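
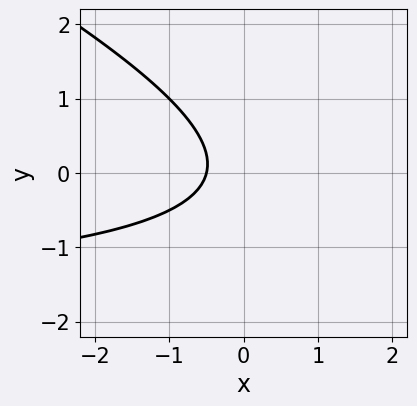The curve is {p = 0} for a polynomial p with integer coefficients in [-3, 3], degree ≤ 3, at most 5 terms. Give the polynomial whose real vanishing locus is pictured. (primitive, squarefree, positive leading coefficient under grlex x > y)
x*y + 2*y^2 + 2*x + 1

1. deg p = 2. The shape is more complex than any degree-1 curve.
2. Observable constraints: no y-intercept at any integer in the box.
3. Solving for integer coefficients yields p as stated.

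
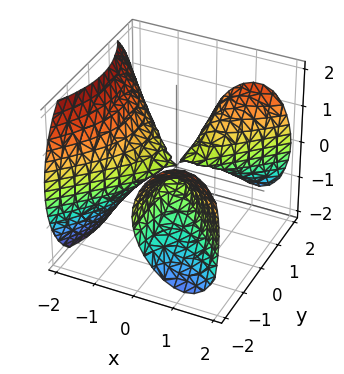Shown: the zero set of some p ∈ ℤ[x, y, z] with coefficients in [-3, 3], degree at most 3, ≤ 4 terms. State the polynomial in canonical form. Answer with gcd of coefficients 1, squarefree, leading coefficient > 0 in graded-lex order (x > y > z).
2*x^3 - 2*x*y^2 + 3*z^2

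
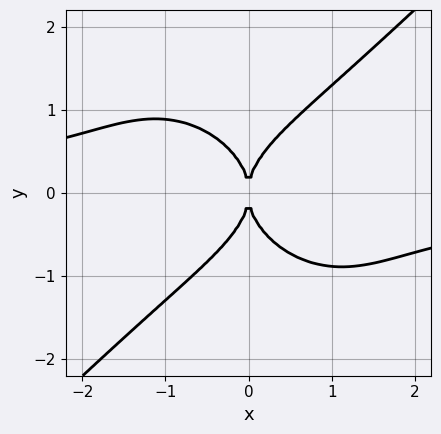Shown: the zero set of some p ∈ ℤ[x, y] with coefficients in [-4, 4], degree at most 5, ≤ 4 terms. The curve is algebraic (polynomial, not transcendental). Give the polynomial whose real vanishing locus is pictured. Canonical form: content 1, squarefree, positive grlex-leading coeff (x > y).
2*x^3*y - 2*y^4 + 3*x^2

1. Degree: the shape is more complex than any degree-3 curve, so deg p = 4.
2. Against the integer gridlines: one y-axis crossing is at y = 0; it crosses the x-axis at the gridline x = 0.
3. These observations pin down the coefficients.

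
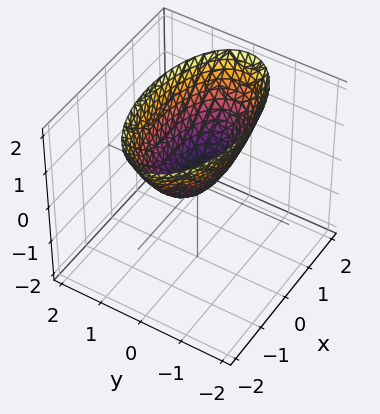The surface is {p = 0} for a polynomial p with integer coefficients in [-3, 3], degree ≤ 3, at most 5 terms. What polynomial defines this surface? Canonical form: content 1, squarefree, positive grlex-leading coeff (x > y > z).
1. The degree is 2 — a single bowl opening along one axis; a quadric.
2. Symmetries: the x ↦ −x reflection is a symmetry, so x appears only in even powers; mirror symmetry y ↦ −y ⇒ only even powers of y.
3. From the axis intercepts and sections: one x-axis crossing is at x = 0; one y-axis crossing is at y = 0; one z-axis crossing is at z = 0.
4. Solving for integer coefficients yields p as stated.

x^2 + 3*y^2 - 2*z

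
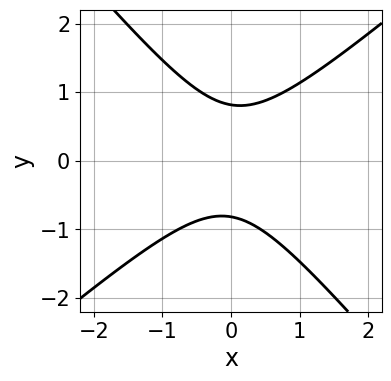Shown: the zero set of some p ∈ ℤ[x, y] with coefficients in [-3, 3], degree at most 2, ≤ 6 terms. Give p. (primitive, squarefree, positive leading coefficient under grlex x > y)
First, the degree is 2 — the shape is more complex than any degree-1 curve.
Next, from the visible intercepts: it misses every integer gridline on the x-axis.
Finally, fitting integer coefficients to these (and the overall shape) gives p.

3*x^2 - x*y - 3*y^2 + 2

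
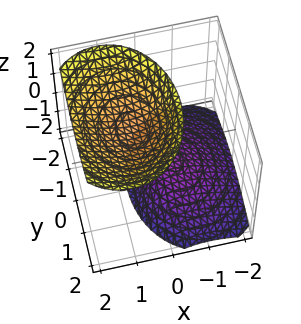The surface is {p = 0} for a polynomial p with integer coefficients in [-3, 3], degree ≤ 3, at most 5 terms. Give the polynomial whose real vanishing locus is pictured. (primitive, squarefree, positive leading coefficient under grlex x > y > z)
(a) I count 2 distinct pieces.
(b) deg p = 2.
(c) Checking where it meets the axes: no y-intercept at any integer in the box; it misses every integer gridline on the x-axis.
(d) The integer polynomial consistent with all of this is the stated p.

3*x^2 - 3*x*z + 2*y^2 - 2*z^2 + 3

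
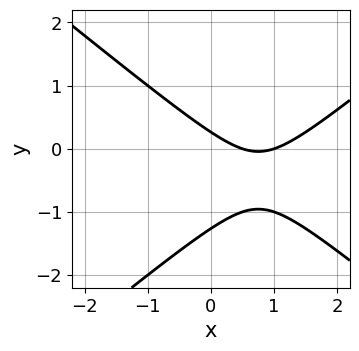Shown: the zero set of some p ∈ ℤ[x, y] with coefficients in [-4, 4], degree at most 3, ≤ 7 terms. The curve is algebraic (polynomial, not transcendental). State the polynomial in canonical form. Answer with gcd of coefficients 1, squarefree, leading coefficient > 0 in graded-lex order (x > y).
1. The degree is 2 — a generic line meets the curve in up to 2 points.
2. From the visible intercepts: it crosses the x-axis at the gridline x = 1.
3. Putting this together gives p.

2*x^2 - 3*y^2 - 3*x - 3*y + 1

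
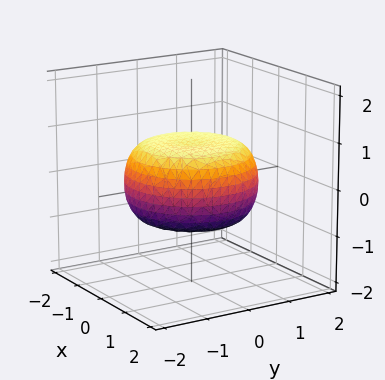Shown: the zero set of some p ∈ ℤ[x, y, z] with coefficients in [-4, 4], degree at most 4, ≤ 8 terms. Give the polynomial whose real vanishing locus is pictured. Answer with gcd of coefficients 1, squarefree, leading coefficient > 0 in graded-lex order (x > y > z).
deg p = 4. A generic line meets the surface in up to 4 points.
Symmetries: the surface is invariant under rotation about z: p = q(x² + y², z).
Checking where it meets the axes: a circular section at z = 0 has radius between 1 and 2.
Solving for integer coefficients yields p as stated.

x^4 + 2*x^2*y^2 + y^4 - x^2 - y^2 + 3*z^2 - 2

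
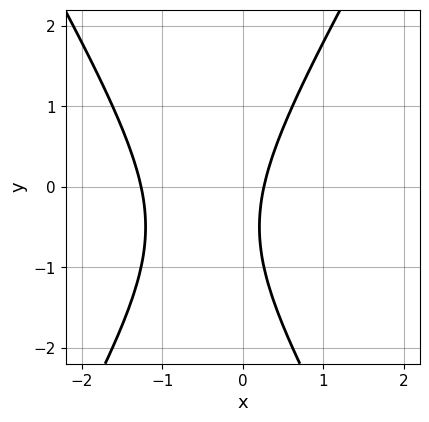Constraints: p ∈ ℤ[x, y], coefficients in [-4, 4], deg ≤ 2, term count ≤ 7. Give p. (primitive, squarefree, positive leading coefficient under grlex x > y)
Degree: the shape is more complex than any degree-1 curve, so deg p = 2.
From the visible intercepts: the curve avoids every integer y-axis point in the box.
These observations pin down the coefficients.

3*x^2 - y^2 + 3*x - y - 1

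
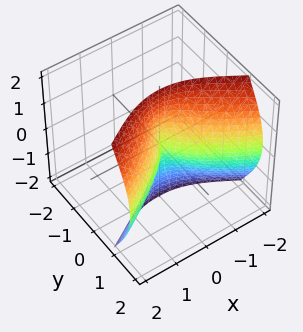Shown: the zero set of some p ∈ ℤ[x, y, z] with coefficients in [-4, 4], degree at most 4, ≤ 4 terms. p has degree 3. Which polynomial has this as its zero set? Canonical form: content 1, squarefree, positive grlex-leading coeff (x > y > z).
y^3 + y*z^2 - x^2

(a) deg p = 3.
(b) Against the integer gridlines: it meets the x-axis at x = 0 (among the integer gridlines); it meets the y-axis at y = 0 (among the integer gridlines); the visible z-axis segment lies entirely on the surface.
(c) Putting this together gives p.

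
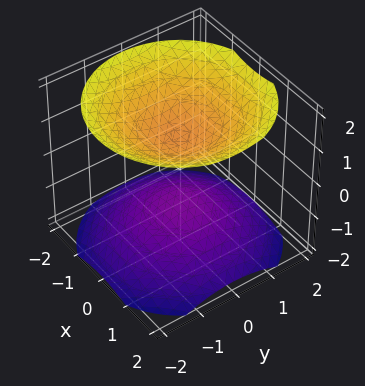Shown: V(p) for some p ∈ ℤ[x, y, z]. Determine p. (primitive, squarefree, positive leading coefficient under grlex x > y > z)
(a) The picture has 2 separate pieces. They look like related sheets of one shape, so recover p as a whole.
(b) Degree: two separate bowl-shaped sheets opening away from each other; a quadric, so deg p = 2.
(c) Symmetries: the surface is invariant under rotation about z: p = q(x² + y², z); it's symmetric under z → −z, forcing even powers of z.
(d) From the axis intercepts and sections: among the integer gridlines, it crosses the z-axis at z ∈ {-1, 1}; it misses every integer gridline on the y-axis; no x-intercept at any integer in the box.
(e) Matching integer coefficients to the picture gives p.

2*x^2 + 2*y^2 - 3*z^2 + 3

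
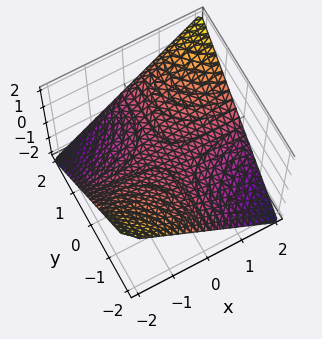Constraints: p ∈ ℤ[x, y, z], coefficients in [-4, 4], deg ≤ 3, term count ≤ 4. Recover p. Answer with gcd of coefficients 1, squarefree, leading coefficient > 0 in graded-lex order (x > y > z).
(a) deg p = 2. A hyperbolic paraboloid; a quadric.
(b) Observable constraints: the visible y-axis segment lies entirely on the surface; it meets the z-axis at z = 0 (among the integer gridlines); the visible x-axis segment lies entirely on the surface.
(c) Matching integer coefficients to the picture gives p.

x*y - 2*z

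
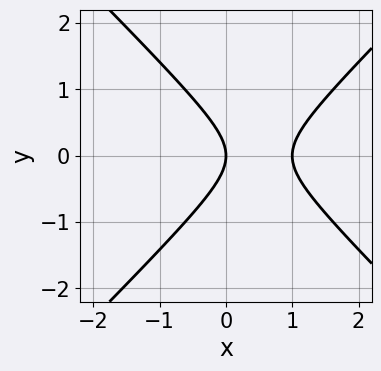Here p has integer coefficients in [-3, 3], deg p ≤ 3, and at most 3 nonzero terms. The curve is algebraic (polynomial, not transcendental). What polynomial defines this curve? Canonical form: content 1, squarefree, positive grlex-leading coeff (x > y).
x^2 - y^2 - x

Degree: the shape is more complex than any degree-1 curve, so deg p = 2.
Symmetries: the y ↦ −y reflection is a symmetry, so y appears only in even powers.
From the axis intercepts and sections: it crosses the y-axis at the gridline y = 0; among the integer gridlines, it crosses the x-axis at x ∈ {0, 1}.
These observations pin down the coefficients.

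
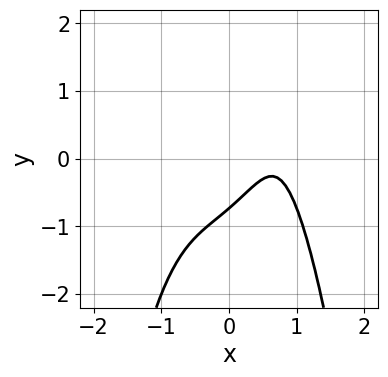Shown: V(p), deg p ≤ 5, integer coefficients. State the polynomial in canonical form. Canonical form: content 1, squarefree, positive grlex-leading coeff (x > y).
3*x^4 - y^2 - 3*x + 2*y + 2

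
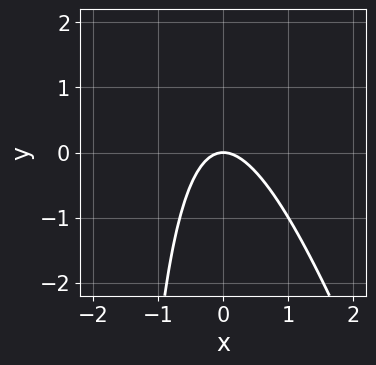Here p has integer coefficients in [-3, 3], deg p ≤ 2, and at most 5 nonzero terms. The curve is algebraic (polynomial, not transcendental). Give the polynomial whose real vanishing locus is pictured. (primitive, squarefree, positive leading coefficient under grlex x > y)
First, degree: the shape is more complex than any degree-1 curve, so deg p = 2.
Then, from the visible intercepts: one x-axis crossing is at x = 0; it meets the y-axis at y = 0 (among the integer gridlines).
Finally, fitting integer coefficients to these (and the overall shape) gives p.

3*x^2 + x*y + 2*y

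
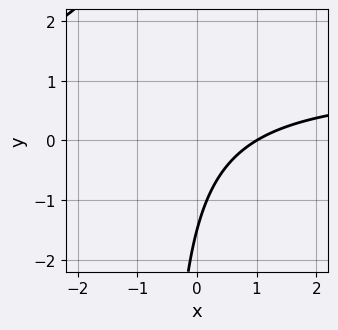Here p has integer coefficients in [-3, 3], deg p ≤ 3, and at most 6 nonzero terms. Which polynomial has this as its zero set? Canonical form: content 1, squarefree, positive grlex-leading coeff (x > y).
First, deg p = 2. No degree-1 curve has this shape.
Next, checking where it meets the axes: it crosses the x-axis at the gridline x = 1.
Finally, together with the visible shape, these determine p as stated.

3*x*y - 3*x + 2*y + 3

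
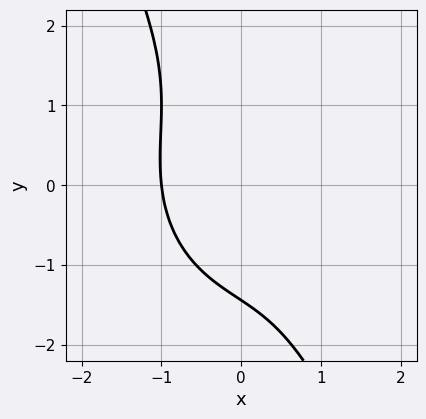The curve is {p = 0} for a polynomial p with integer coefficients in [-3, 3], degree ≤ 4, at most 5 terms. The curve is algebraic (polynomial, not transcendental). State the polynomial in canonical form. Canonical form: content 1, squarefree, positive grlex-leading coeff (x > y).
3*x^3 + x^2*y + 2*x*y^2 + y^3 + 3

deg p = 3. No degree-2 curve has this shape.
Observable constraints: it crosses the x-axis at the gridline x = -1.
Putting this together gives p.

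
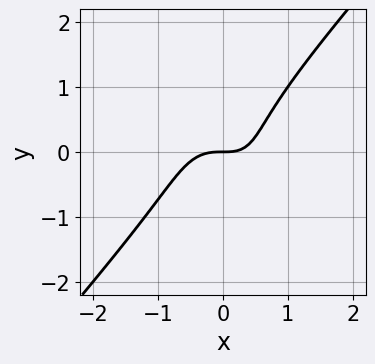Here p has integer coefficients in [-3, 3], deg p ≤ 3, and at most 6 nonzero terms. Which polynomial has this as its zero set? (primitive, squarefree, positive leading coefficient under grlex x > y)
First, the degree is 3 — a generic line meets the curve in up to 3 points.
Then, against the integer gridlines: it meets the y-axis at y = 0 (among the integer gridlines); it crosses the x-axis at the gridline x = 0.
Finally, assembling these constraints gives the stated polynomial.

3*x^3 - 2*y^3 + x*y - 2*y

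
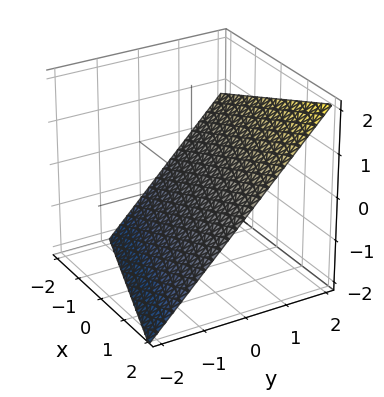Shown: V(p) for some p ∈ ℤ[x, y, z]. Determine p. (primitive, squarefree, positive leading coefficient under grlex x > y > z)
1. deg p = 1. The surface is flat (a plane).
2. Checking where it meets the axes: one x-axis crossing is at x = 2.
3. Solving for integer coefficients yields p as stated.

x + 3*y - 3*z - 2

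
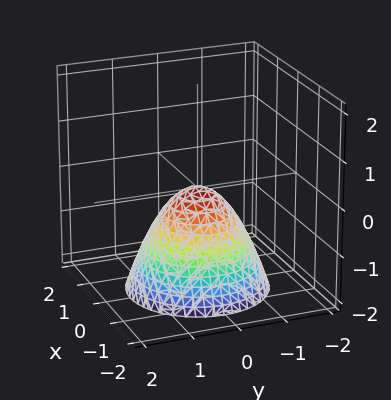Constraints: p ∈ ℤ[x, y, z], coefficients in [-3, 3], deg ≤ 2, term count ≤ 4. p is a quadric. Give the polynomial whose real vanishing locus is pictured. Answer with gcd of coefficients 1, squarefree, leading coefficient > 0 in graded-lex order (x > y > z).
1. The degree is 2 — a paraboloid; a quadric.
2. Symmetries: the surface is invariant under rotation about z: p = q(x² + y², z).
3. Reading off the gridlines: it crosses the y-axis at the gridline y = 0; one z-axis crossing is at z = 0; a circular section at z = -1 has radius exactly 1.
4. Putting this together gives p.

x^2 + y^2 + z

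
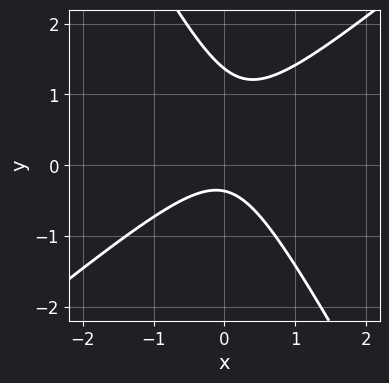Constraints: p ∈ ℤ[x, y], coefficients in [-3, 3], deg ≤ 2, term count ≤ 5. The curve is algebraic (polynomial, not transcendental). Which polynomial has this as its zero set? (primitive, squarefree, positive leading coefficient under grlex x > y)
First, deg p = 2. The shape is more complex than any degree-1 curve.
Then, observable constraints: it misses every integer gridline on the x-axis.
Finally, these observations pin down the coefficients.

3*x^2 - 2*x*y - 2*y^2 + 2*y + 1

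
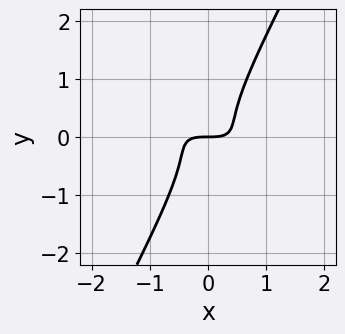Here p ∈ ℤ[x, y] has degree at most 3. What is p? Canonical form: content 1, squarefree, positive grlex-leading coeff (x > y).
(a) deg p = 3. The shape is more complex than any degree-2 curve.
(b) Reading off the gridlines: it crosses the y-axis at the gridline y = 0; it meets the x-axis at x = 0 (among the integer gridlines).
(c) Together with the visible shape, these determine p as stated.

x^3 + 3*x^2*y + 2*x*y^2 - 2*y^3 - y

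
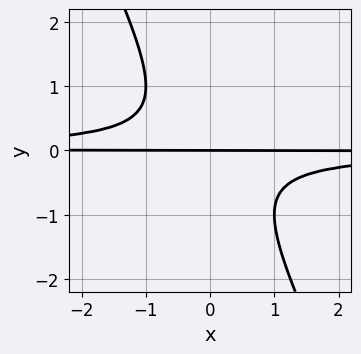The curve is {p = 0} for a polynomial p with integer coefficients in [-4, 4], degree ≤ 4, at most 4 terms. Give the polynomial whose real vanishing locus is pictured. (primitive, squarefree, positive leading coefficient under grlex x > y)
1. deg p = 3. No degree-2 curve has this shape.
2. From the axis intercepts and sections: every point of the x-axis in the box is on the curve; one y-axis crossing is at y = 0.
3. The integer polynomial consistent with all of this is the stated p.

2*x*y^2 + y^3 + y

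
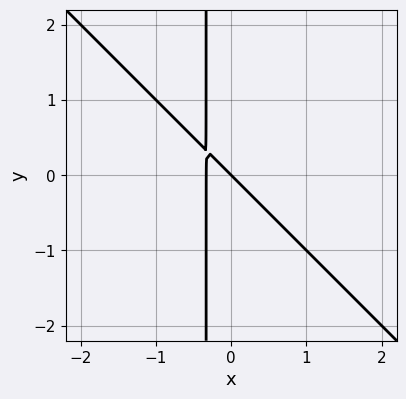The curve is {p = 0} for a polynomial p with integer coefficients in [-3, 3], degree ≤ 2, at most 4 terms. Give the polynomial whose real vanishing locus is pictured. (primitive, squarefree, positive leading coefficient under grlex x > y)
3*x^2 + 3*x*y + x + y

(a) deg p = 2. The shape is more complex than any degree-1 curve.
(b) Checking where it meets the axes: it meets the y-axis at y = 0 (among the integer gridlines); one x-axis crossing is at x = 0.
(c) Together with the visible shape, these determine p as stated.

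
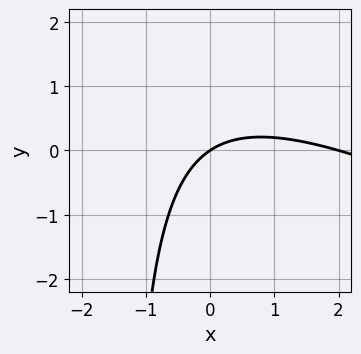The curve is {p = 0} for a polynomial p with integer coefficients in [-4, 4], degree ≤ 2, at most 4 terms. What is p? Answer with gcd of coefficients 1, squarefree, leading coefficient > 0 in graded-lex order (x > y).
x^2 + 2*x*y - 2*x + 3*y

Degree: the shape is more complex than any degree-1 curve, so deg p = 2.
Reading off the gridlines: it crosses the y-axis at the gridline y = 0; among the integer gridlines, it crosses the x-axis at x ∈ {0, 2}.
The integer polynomial consistent with all of this is the stated p.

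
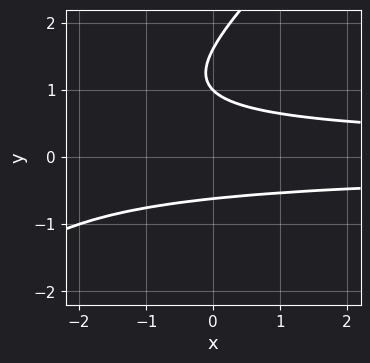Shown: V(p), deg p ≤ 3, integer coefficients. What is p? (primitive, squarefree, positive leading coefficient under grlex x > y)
x*y^2 - y^3 + 2*y^2 - 1

First, degree: the shape is more complex than any degree-2 curve, so deg p = 3.
Next, against the integer gridlines: the curve avoids every integer x-axis point in the box; it meets the y-axis at y = 1 (among the integer gridlines).
Finally, assembling these constraints gives the stated polynomial.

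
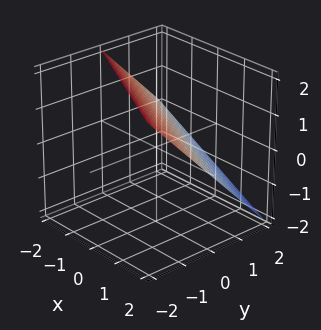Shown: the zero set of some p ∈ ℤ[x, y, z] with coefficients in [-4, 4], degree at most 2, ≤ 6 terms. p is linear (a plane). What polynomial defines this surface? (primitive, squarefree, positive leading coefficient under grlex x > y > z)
x + 2*y + 2*z - 2

First, deg p = 1. Every cross-section is a straight line — this is a plane.
Then, observable constraints: one x-axis crossing is at x = 2; it meets the z-axis at z = 1 (among the integer gridlines); it crosses the y-axis at the gridline y = 1.
Finally, these observations pin down the coefficients.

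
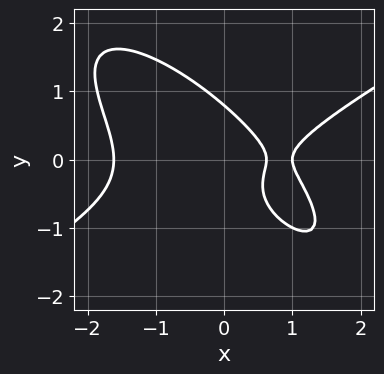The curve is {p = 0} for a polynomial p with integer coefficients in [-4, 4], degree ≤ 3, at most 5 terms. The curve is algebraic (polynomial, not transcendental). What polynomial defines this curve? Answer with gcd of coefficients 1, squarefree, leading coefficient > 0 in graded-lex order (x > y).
deg p = 3. A generic line meets the curve in up to 3 points.
Against the integer gridlines: it meets the x-axis at x = 1 (among the integer gridlines).
Putting this together gives p.

x^3 - 2*x*y^2 - 2*y^3 - 2*x + 1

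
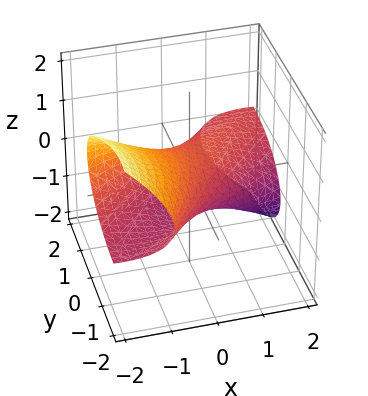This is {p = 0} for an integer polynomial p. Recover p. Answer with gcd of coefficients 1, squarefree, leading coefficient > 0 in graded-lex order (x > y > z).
1. The degree is 2 — a generic line meets the surface in up to 2 points.
2. Against the integer gridlines: the x-axis gridline crossings are at x ∈ {-1, 1}; among the integer gridlines, it crosses the y-axis at y ∈ {-1, 1}.
3. Together with the visible shape, these determine p as stated.

x^2 - 2*x*y + 3*x*z + y^2 + 3*z^2 - 1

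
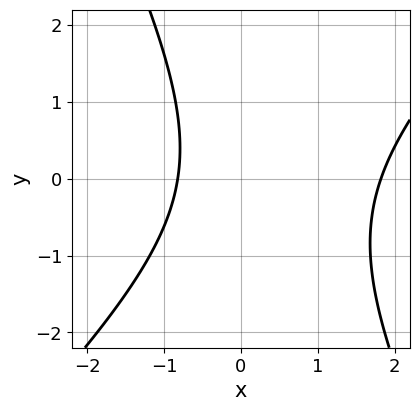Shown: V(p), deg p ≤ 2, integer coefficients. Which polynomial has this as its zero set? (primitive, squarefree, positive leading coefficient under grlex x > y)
(a) deg p = 2.
(b) From the visible intercepts: no y-intercept at any integer in the box.
(c) Matching integer coefficients to the picture gives p.

2*x^2 - x*y - y^2 - 2*x - 3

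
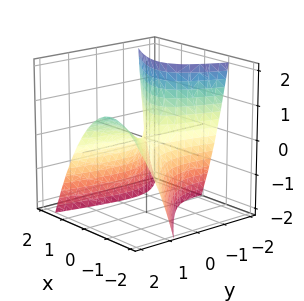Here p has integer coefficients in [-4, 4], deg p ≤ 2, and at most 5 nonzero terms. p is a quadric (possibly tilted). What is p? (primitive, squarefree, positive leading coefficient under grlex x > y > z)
(a) deg p = 2. No degree-1 surface has this shape.
(b) Reading off the gridlines: one z-axis crossing is at z = 0; one y-axis crossing is at y = 0.
(c) Putting this together gives p.

3*x^2 + 3*x*y - y^2 + 2*y*z + 2*z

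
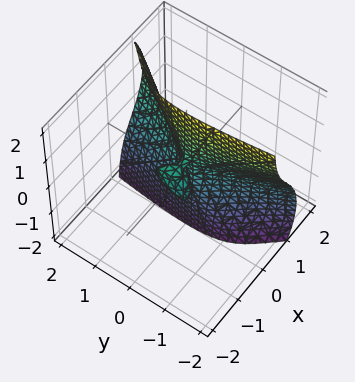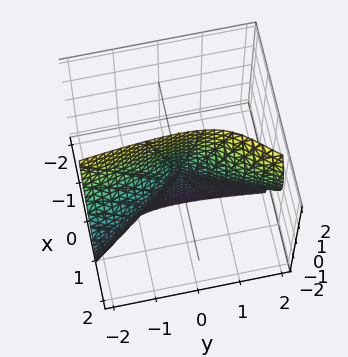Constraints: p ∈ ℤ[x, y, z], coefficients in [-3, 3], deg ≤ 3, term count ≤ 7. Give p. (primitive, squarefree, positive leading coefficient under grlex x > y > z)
(a) The degree is 3 — no degree-2 surface has this shape.
(b) Observable constraints: every point of the z-axis in the box is on the surface; it crosses the x-axis at the gridline x = 0; one y-axis crossing is at y = 0.
(c) Fitting integer coefficients to these (and the overall shape) gives p.

3*x^3 - 3*x*y*z + 3*x*z^2 + 2*x^2 - y^2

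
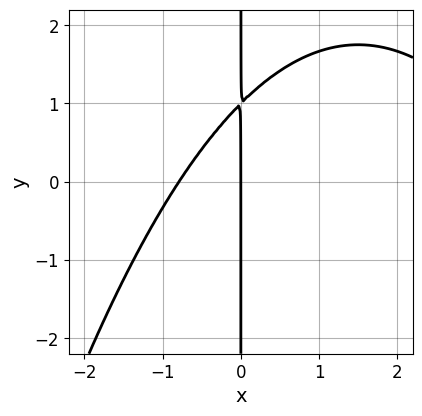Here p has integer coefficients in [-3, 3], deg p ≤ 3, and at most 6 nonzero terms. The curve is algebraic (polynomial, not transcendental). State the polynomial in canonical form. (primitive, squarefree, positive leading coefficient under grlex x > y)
Degree: no degree-2 curve has this shape, so deg p = 3.
Observable constraints: the visible y-axis segment lies entirely on the curve; it crosses the x-axis at the gridline x = 0.
Together with the visible shape, these determine p as stated.

x^3 - 3*x^2 + 3*x*y - 3*x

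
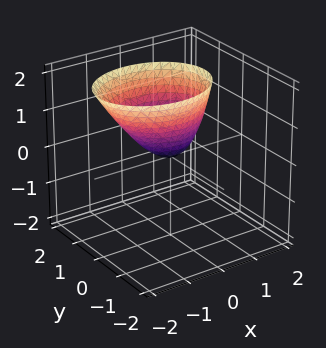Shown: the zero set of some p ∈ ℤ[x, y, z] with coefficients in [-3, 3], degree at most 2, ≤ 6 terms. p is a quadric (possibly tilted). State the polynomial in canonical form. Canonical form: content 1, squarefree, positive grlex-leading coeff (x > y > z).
2*x^2 + x*z + 3*y^2 - 2*z

Degree: a generic line meets the surface in up to 2 points, so deg p = 2.
Reading off the gridlines: one z-axis crossing is at z = 0; it crosses the y-axis at the gridline y = 0; one x-axis crossing is at x = 0.
Solving for integer coefficients yields p as stated.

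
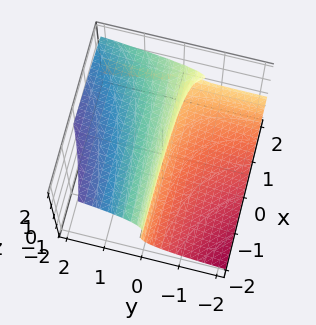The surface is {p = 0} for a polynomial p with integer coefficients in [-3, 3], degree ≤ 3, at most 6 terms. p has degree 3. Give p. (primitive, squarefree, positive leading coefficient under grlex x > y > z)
(a) The picture has 2 separate pieces. Treating them together as one polynomial.
(b) deg p = 3. The shape is more complex than any degree-2 surface.
(c) Reading off the gridlines: among the integer gridlines, it crosses the z-axis at z ∈ {0, 1}; every point of the x-axis in the box is on the surface; it meets the y-axis at y = 0 (among the integer gridlines).
(d) Solving for integer coefficients yields p as stated.

2*z^3 + x*y - y*z - 2*z^2 - 2*y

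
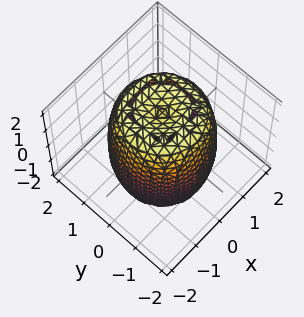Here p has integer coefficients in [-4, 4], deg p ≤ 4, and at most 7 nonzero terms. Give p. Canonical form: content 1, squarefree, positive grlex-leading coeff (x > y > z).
2*x^4 + 4*x^2*y^2 + 2*y^4 - 3*x^2 - 3*y^2 + z^2 - 3

The degree is 4 — a generic line meets the surface in up to 4 points.
Symmetries: every cross-section ⟂ z is a circle, so x, y appear only via x² + y².
Checking where it meets the axes: a circular section at z = -2 has radius between 0 and 1.
Fitting integer coefficients to these (and the overall shape) gives p.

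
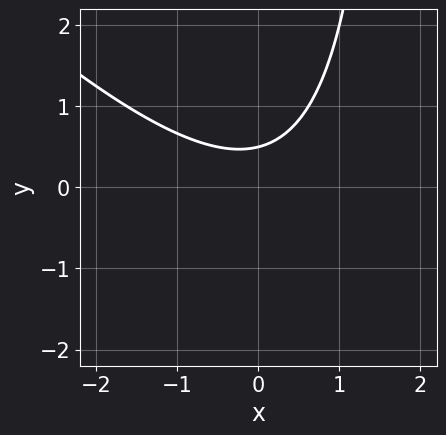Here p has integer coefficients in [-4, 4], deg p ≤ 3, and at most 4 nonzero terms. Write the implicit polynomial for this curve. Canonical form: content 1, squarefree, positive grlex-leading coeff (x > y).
(a) Degree: no degree-1 curve has this shape, so deg p = 2.
(b) From the visible intercepts: it misses every integer gridline on the x-axis.
(c) Together with the visible shape, these determine p as stated.

x^2 + x*y - 2*y + 1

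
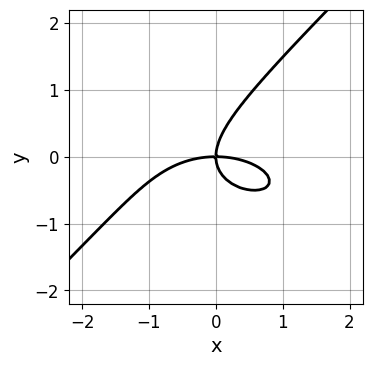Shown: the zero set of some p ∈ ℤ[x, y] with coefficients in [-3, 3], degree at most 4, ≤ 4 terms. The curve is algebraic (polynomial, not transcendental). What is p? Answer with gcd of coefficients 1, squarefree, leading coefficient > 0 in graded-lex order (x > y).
x^3 + 2*x*y^2 - 3*y^3 + 3*x*y

(a) Degree: no degree-2 curve has this shape, so deg p = 3.
(b) Against the integer gridlines: it meets the x-axis at x = 0 (among the integer gridlines); it crosses the y-axis at the gridline y = 0.
(c) Solving for integer coefficients yields p as stated.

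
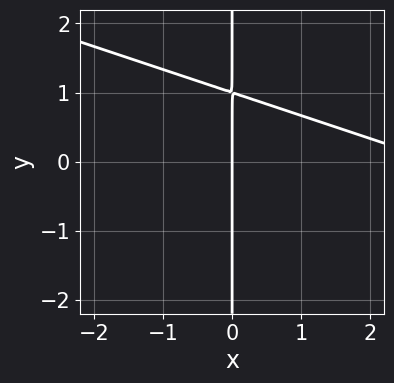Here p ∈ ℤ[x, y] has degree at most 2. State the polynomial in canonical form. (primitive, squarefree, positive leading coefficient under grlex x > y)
First, degree: a generic line meets the curve in up to 2 points, so deg p = 2.
Then, from the axis intercepts and sections: the visible y-axis segment lies entirely on the curve; one x-axis crossing is at x = 0.
Finally, fitting integer coefficients to these (and the overall shape) gives p.

x^2 + 3*x*y - 3*x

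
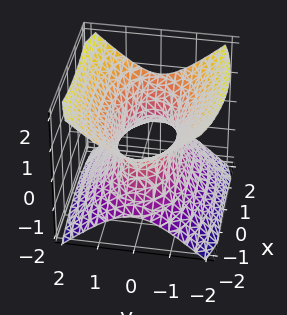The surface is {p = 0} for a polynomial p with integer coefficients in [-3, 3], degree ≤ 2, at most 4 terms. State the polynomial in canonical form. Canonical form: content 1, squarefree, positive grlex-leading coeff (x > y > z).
(a) The degree is 2 — one connected sheet with a waist; a quadric.
(b) Symmetries: the z ↦ −z reflection is a symmetry, so z appears only in even powers; mirror symmetry y ↦ −y ⇒ only even powers of y; mirror symmetry x ↦ −x ⇒ only even powers of x.
(c) Checking where it meets the axes: the surface avoids every integer z-axis point in the box.
(d) The integer polynomial consistent with all of this is the stated p.

x^2 + 3*y^2 - 3*z^2 - 2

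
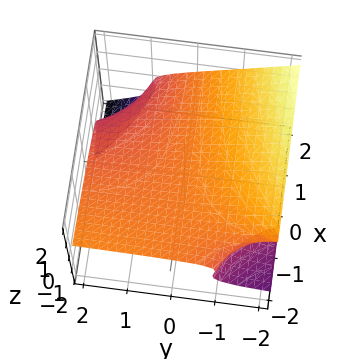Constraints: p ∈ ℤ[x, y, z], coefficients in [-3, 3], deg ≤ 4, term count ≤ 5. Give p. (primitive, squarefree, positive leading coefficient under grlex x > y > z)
2*y*z^2 + 3*z^3 + x*y - 2

deg p = 3.
Checking where it meets the axes: the surface avoids every integer y-axis point in the box; the surface avoids every integer x-axis point in the box.
These observations pin down the coefficients.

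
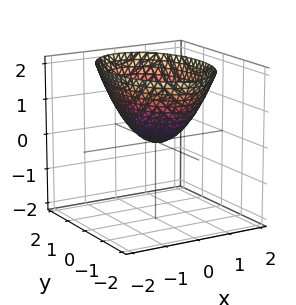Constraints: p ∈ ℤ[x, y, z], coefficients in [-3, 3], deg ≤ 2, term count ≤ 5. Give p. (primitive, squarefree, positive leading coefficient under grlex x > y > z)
1. The degree is 2 — a single bowl opening along one axis; a quadric.
2. Symmetries: it's symmetric under y → −y, forcing even powers of y; the x ↦ −x reflection is a symmetry, so x appears only in even powers.
3. From the axis intercepts and sections: it crosses the z-axis at the gridline z = 0; it crosses the y-axis at the gridline y = 0.
4. Matching integer coefficients to the picture gives p.

2*x^2 + y^2 - 2*z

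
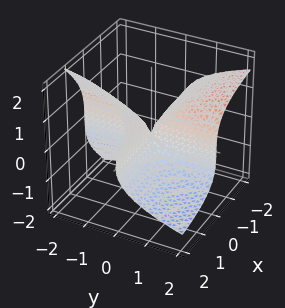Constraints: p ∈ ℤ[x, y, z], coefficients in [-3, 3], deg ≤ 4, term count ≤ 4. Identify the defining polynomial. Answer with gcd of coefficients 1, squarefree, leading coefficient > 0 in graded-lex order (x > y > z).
1. Degree: no degree-2 surface has this shape, so deg p = 3.
2. Against the integer gridlines: one z-axis crossing is at z = 0; every point of the y-axis in the box is on the surface.
3. These observations pin down the coefficients. Check: (1, 0, 0) on the x-axis lies on the surface, and p(1, 0, 0) = 0. ✓

x*z^2 - z^3 - 2*x*y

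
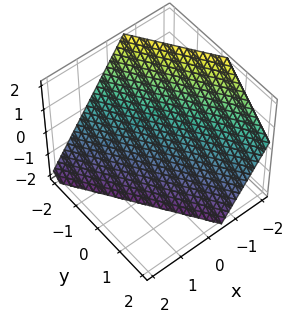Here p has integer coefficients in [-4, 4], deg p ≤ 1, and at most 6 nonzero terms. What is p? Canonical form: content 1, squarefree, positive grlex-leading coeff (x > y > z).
First, the degree is 1 — the surface is flat (a plane).
Next, against the integer gridlines: it crosses the y-axis at the gridline y = -1; one z-axis crossing is at z = -1.
Finally, matching integer coefficients to the picture gives p.

3*x + 2*y + 2*z + 2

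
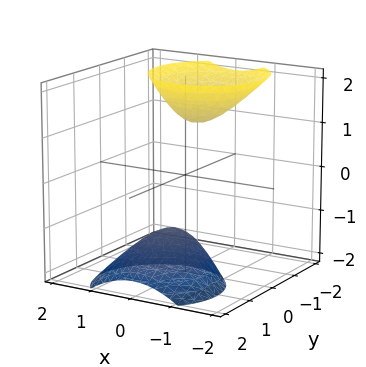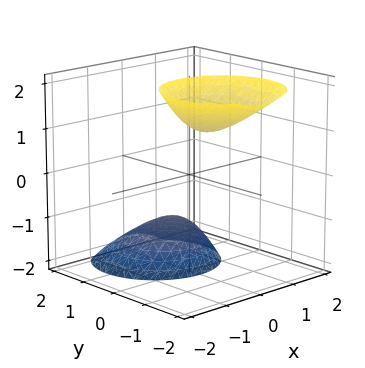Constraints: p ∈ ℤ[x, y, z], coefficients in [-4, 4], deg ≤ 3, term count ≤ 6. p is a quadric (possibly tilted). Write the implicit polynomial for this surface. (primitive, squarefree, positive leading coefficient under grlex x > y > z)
3*x^2 + 3*y^2 + 3*y*z - z^2 + 2

I count 2 distinct pieces. They look like related sheets of one shape, so recover p as a whole.
Degree: no degree-1 surface has this shape, so deg p = 2.
Reading off the gridlines: it misses every integer gridline on the y-axis; it misses every integer gridline on the x-axis.
Putting this together gives p.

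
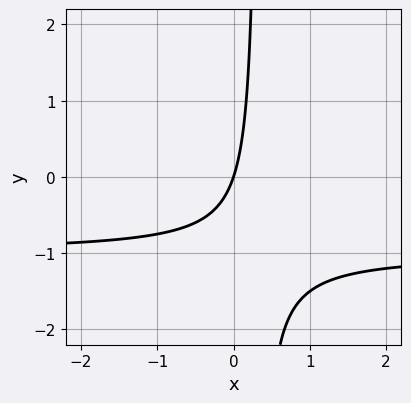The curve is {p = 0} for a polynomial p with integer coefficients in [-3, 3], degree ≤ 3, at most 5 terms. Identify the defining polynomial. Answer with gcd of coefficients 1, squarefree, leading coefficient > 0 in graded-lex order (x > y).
1. The degree is 2 — the shape is more complex than any degree-1 curve.
2. From the visible intercepts: one y-axis crossing is at y = 0; it meets the x-axis at x = 0 (among the integer gridlines).
3. The integer polynomial consistent with all of this is the stated p.

3*x*y + 3*x - y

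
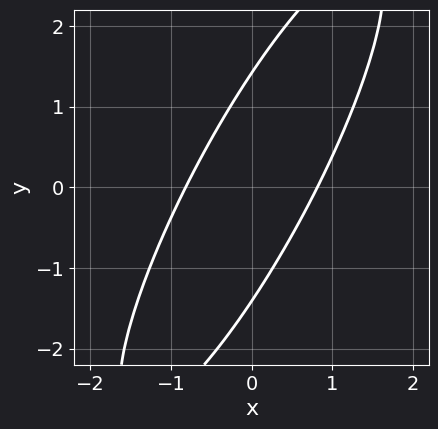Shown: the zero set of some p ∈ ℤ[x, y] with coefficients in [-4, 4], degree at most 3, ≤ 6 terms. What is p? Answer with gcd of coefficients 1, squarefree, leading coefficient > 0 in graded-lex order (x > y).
Degree: a generic line meets the curve in up to 2 points, so deg p = 2.
The integer polynomial consistent with all of this is the stated p.

3*x^2 - 3*x*y + y^2 - 2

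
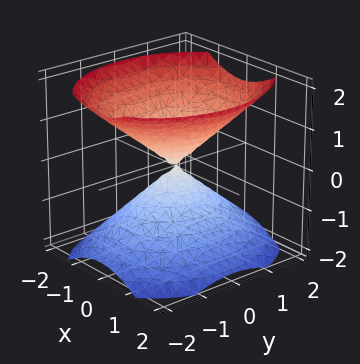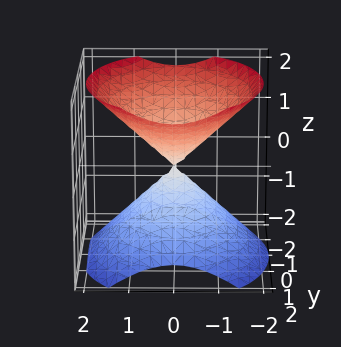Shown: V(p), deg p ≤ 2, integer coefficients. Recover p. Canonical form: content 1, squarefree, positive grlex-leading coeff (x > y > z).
First, the picture has 2 separate pieces. They look like related sheets of one shape, so recover p as a whole.
Next, deg p = 2. A double cone through the origin; a quadric.
Then, symmetries: it's symmetric under x → −x, forcing even powers of x; the y ↦ −y reflection is a symmetry, so y appears only in even powers; it's symmetric under z → −z, forcing even powers of z.
Next, from the axis intercepts and sections: one z-axis crossing is at z = 0; one y-axis crossing is at y = 0; it meets the x-axis at x = 0 (among the integer gridlines).
Finally, the integer polynomial consistent with all of this is the stated p.

3*x^2 + 2*y^2 - 3*z^2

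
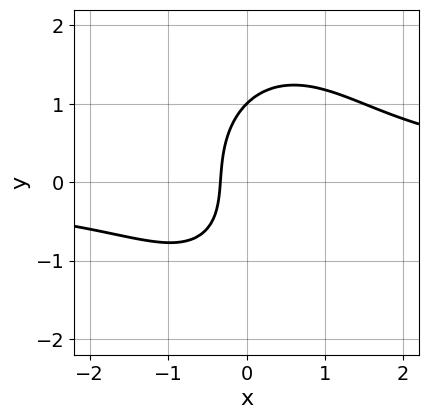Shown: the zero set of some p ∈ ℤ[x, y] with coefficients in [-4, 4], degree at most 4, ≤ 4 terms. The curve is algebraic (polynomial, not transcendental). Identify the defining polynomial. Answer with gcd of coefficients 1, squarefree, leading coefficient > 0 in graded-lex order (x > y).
First, deg p = 3. A generic line meets the curve in up to 3 points.
Then, against the integer gridlines: it crosses the y-axis at the gridline y = 1.
Finally, fitting integer coefficients to these (and the overall shape) gives p.

2*x^2*y + y^3 - 3*x - 1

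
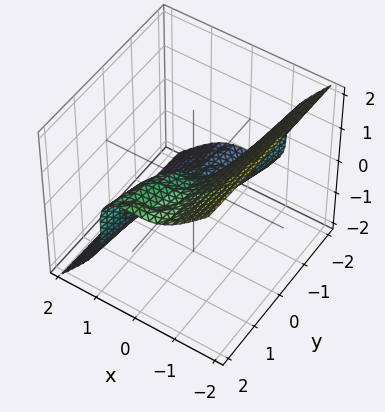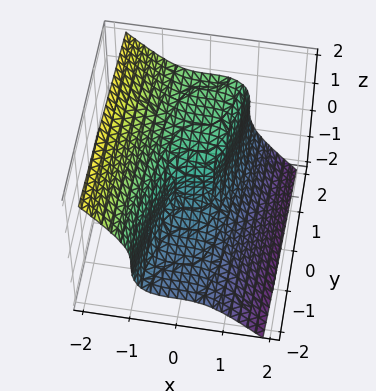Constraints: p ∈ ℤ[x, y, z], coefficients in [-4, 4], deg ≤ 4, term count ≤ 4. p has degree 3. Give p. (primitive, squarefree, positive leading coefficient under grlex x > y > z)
3*x^3 + 2*z^3 - y

The degree is 3 — the shape is more complex than any degree-2 surface.
Checking where it meets the axes: it meets the z-axis at z = 0 (among the integer gridlines); one y-axis crossing is at y = 0; it crosses the x-axis at the gridline x = 0.
Together with the visible shape, these determine p as stated.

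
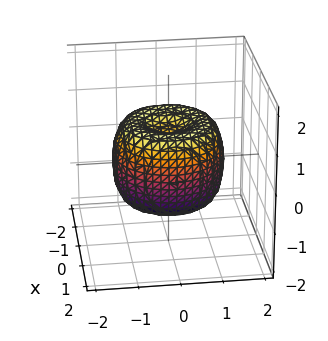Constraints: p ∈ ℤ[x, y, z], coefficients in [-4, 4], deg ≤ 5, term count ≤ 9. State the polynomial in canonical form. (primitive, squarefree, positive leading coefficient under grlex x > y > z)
(a) deg p = 4. The shape is more complex than any degree-3 surface.
(b) Symmetries: rotational symmetry about the z-axis ⇒ p depends on x, y only through x² + y².
(c) Checking where it meets the axes: a circular section at z = -1 has radius between 0 and 1.
(d) Together with the visible shape, these determine p as stated.

2*x^4 + 4*x^2*y^2 + 2*y^4 - 3*x^2 - 3*y^2 + 2*z^2 - 1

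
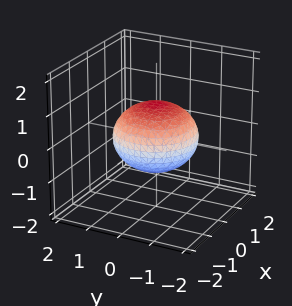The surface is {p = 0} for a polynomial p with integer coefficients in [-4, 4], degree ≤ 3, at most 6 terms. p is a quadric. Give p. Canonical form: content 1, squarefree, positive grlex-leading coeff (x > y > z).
2*x^2 + 2*y^2 + 3*z^2 - 3

Degree: bounded and convex; a quadric, so deg p = 2.
By symmetry, every cross-section ⟂ z is a circle, so x, y appear only via x² + y²; the z ↦ −z reflection is a symmetry, so z appears only in even powers.
Reading off the gridlines: among the integer gridlines, it crosses the z-axis at z ∈ {-1, 1}; a circular section at z = 0 has radius between 1 and 2.
Matching integer coefficients to the picture gives p.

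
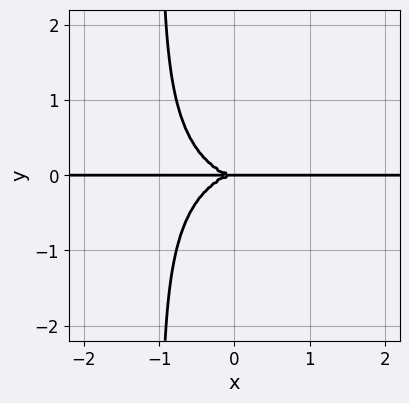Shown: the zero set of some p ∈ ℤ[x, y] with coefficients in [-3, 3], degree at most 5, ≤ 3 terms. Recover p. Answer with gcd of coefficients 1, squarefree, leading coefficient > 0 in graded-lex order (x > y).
x^3*y + 2*x*y^3 + 2*y^3

First, deg p = 4. A generic line meets the curve in up to 4 points.
Then, from the axis intercepts and sections: it crosses the y-axis at the gridline y = 0; the visible x-axis segment lies entirely on the curve.
Finally, assembling these constraints gives the stated polynomial.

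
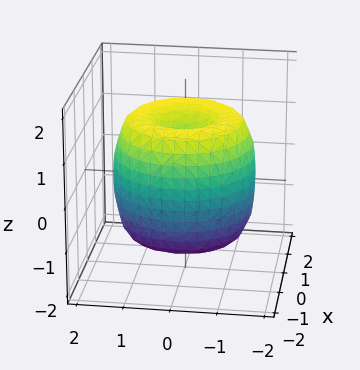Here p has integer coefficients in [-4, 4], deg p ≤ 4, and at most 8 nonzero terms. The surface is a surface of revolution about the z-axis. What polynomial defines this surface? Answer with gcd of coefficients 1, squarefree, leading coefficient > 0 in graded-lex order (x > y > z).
1. The degree is 4 — the shape is more complex than any degree-3 surface.
2. Symmetry: every cross-section ⟂ z is a circle, so x, y appear only via x² + y².
3. From the axis intercepts and sections: a circular section at z = 1 has radius between 1 and 2; the z-axis gridline crossings are at z ∈ {-1, 1}.
4. Together with the visible shape, these determine p as stated.

x^4 + 2*x^2*y^2 + y^4 - 2*x^2 - 2*y^2 + z^2 - 1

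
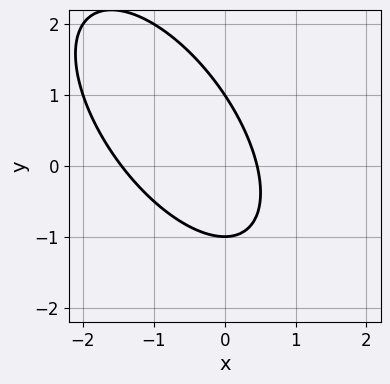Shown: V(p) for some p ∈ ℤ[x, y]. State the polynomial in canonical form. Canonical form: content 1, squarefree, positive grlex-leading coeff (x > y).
The degree is 2 — a generic line meets the curve in up to 2 points.
Observable constraints: the y-axis gridline crossings are at y ∈ {-1, 1}.
The integer polynomial consistent with all of this is the stated p.

3*x^2 + 3*x*y + 2*y^2 + 3*x - 2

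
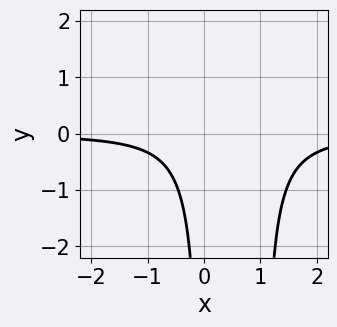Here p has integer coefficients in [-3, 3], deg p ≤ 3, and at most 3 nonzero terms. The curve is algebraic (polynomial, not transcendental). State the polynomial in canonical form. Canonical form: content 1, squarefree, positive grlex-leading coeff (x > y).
3*x^2*y - 3*x*y + 2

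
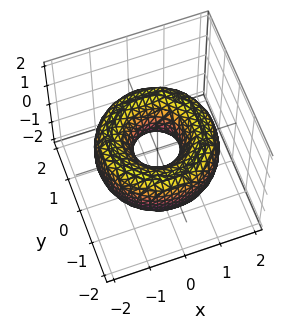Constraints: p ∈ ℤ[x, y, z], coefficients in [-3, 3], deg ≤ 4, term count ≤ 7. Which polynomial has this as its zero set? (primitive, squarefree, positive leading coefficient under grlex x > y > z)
First, degree: the shape is more complex than any degree-3 surface, so deg p = 4.
Next, by symmetry, the surface is invariant under rotation about z: p = q(x² + y², z).
Next, from the axis intercepts and sections: it misses every integer gridline on the z-axis; a circular section at z = 0 has radius between 0 and 1.
Finally, putting this together gives p.

x^4 + 2*x^2*y^2 + y^4 - 3*x^2 - 3*y^2 + 2*z^2 + 1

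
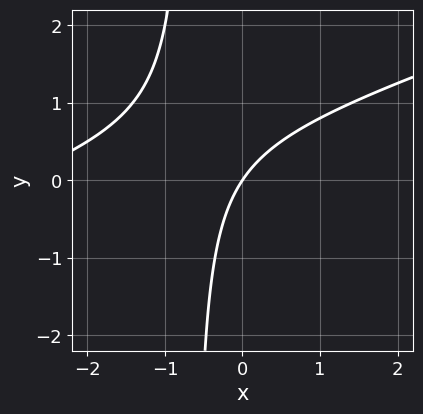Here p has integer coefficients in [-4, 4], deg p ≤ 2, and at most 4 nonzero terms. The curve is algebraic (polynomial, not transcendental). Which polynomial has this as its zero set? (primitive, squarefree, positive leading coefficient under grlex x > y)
(a) deg p = 2. The shape is more complex than any degree-1 curve.
(b) Checking where it meets the axes: one y-axis crossing is at y = 0; it meets the x-axis at x = 0 (among the integer gridlines).
(c) The integer polynomial consistent with all of this is the stated p.

x^2 - 3*x*y + 3*x - 2*y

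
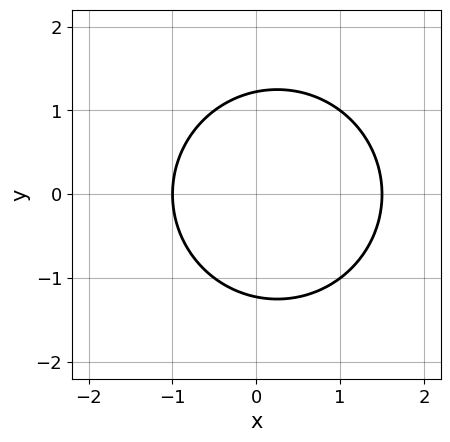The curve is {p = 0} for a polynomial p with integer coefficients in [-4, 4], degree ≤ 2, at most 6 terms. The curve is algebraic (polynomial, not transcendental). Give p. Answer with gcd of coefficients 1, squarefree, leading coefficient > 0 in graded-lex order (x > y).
2*x^2 + 2*y^2 - x - 3

First, deg p = 2. A generic line meets the curve in up to 2 points.
Then, symmetries: the y ↦ −y reflection is a symmetry, so y appears only in even powers.
Then, against the integer gridlines: it meets the x-axis at x = -1 (among the integer gridlines).
Finally, the integer polynomial consistent with all of this is the stated p.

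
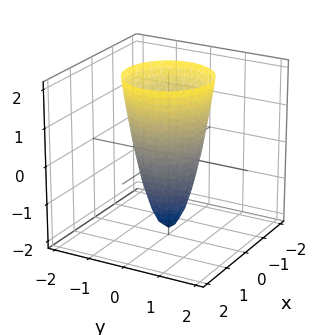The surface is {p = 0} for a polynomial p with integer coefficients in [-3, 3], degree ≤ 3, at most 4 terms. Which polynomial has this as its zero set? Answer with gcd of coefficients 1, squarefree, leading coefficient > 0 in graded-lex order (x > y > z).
3*x^2 + 3*y^2 - z - 2

(a) deg p = 2.
(b) Symmetries: the surface is invariant under rotation about z: p = q(x² + y², z).
(c) Checking where it meets the axes: a circular section at z = 1 has radius exactly 1; it crosses the z-axis at the gridline z = -2.
(d) These observations pin down the coefficients.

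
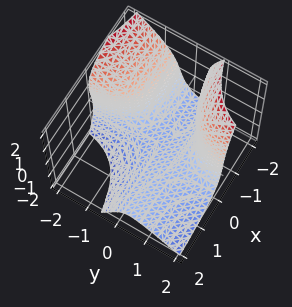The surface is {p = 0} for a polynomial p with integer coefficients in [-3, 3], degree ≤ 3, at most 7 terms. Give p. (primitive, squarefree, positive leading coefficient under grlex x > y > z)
(a) Degree: the shape is more complex than any degree-2 surface, so deg p = 3.
(b) From the axis intercepts and sections: it misses every integer gridline on the y-axis; the surface avoids every integer x-axis point in the box.
(c) Fitting integer coefficients to these (and the overall shape) gives p.

3*x*y^2 + 2*x*y*z + z^3 + y*z + 2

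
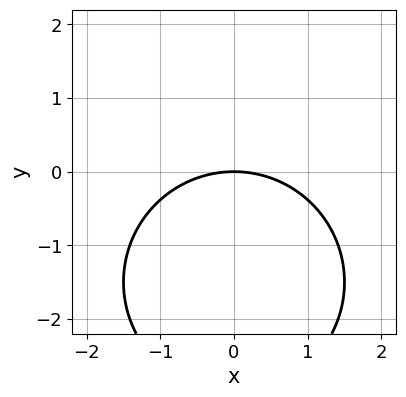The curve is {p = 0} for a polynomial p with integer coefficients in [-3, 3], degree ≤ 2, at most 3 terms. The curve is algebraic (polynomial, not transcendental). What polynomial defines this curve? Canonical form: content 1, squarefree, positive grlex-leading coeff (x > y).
x^2 + y^2 + 3*y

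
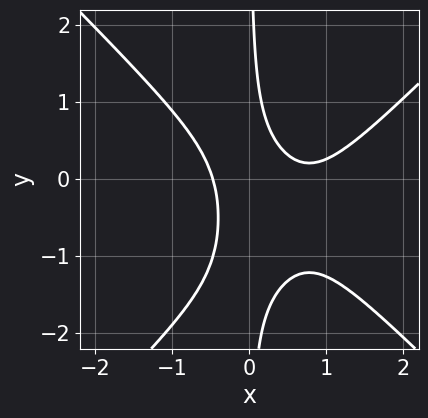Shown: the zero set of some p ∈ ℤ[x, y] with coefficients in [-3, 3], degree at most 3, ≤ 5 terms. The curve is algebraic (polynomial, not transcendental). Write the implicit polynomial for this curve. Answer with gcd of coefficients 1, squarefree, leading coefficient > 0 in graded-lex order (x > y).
3*x^3 - 3*x*y^2 - 3*x^2 - 3*x*y + 1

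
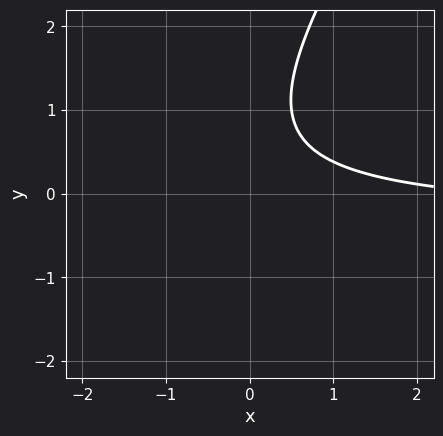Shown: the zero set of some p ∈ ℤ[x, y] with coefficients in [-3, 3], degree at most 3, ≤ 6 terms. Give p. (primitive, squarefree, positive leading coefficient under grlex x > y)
3*x*y - 2*y^2 + x + 3*y - 3

1. The degree is 2 — a generic line meets the curve in up to 2 points.
2. From the visible intercepts: it misses every integer gridline on the x-axis; it misses every integer gridline on the y-axis.
3. Putting this together gives p.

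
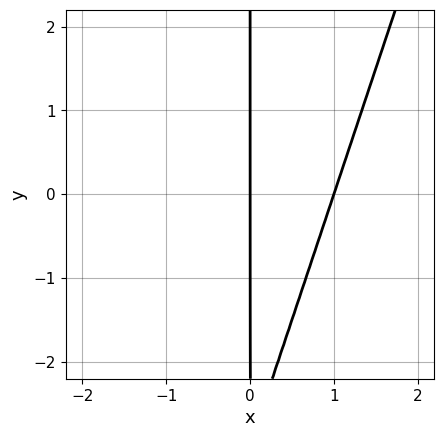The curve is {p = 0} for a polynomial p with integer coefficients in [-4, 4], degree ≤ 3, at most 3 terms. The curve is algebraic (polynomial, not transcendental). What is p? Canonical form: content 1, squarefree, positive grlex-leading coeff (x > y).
First, deg p = 2. The shape is more complex than any degree-1 curve.
Then, observable constraints: among the integer gridlines, it crosses the x-axis at x ∈ {0, 1}; the visible y-axis segment lies entirely on the curve.
Finally, these observations pin down the coefficients.

3*x^2 - x*y - 3*x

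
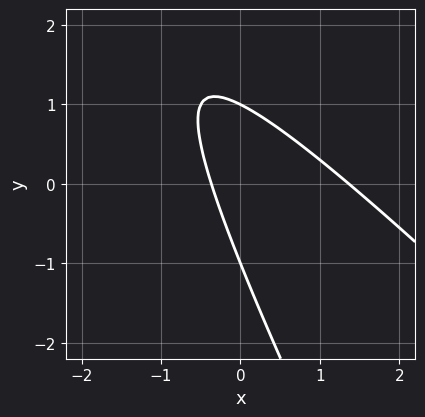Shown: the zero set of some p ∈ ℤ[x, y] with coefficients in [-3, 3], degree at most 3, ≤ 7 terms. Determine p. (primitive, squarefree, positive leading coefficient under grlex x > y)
First, degree: the shape is more complex than any degree-1 curve, so deg p = 2.
Next, from the visible intercepts: among the integer gridlines, it crosses the y-axis at y ∈ {-1, 1}.
Finally, together with the visible shape, these determine p as stated.

2*x^2 + 3*x*y + y^2 - 2*x - 1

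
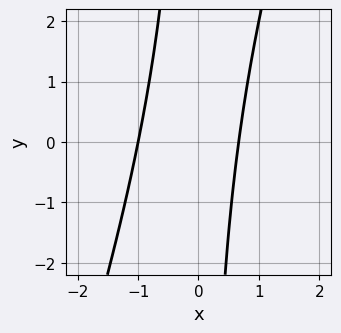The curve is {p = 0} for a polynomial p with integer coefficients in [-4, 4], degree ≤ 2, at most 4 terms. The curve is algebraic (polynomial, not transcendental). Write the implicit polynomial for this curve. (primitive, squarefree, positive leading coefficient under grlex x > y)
3*x^2 - x*y + x - 2

First, degree: no degree-1 curve has this shape, so deg p = 2.
Next, from the axis intercepts and sections: one x-axis crossing is at x = -1; no y-intercept at any integer in the box.
Finally, assembling these constraints gives the stated polynomial.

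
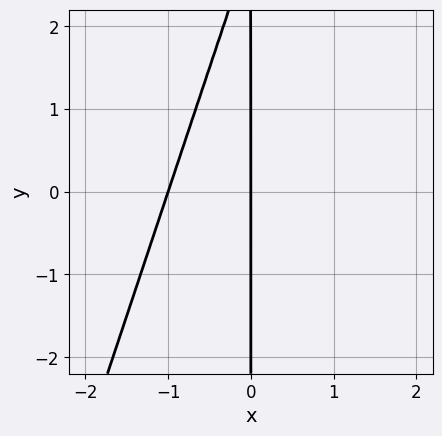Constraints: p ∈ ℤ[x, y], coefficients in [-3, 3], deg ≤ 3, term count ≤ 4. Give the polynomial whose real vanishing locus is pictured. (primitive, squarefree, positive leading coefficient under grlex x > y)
3*x^2 - x*y + 3*x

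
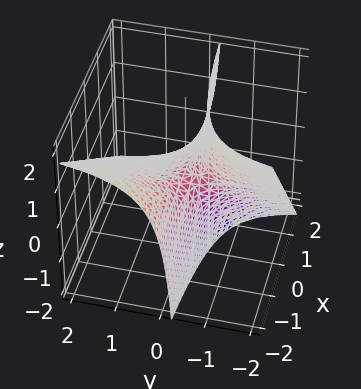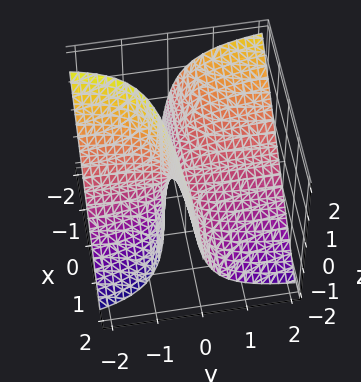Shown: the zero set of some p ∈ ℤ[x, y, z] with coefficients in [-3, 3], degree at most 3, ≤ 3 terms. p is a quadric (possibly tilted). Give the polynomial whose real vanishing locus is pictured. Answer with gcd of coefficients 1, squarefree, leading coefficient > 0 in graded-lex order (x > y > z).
2*x*y + 2*y*z + z

First, the degree is 2 — the shape is more complex than any degree-1 surface.
Next, observable constraints: the visible x-axis segment lies entirely on the surface; it meets the z-axis at z = 0 (among the integer gridlines); every point of the y-axis in the box is on the surface.
Finally, fitting integer coefficients to these (and the overall shape) gives p.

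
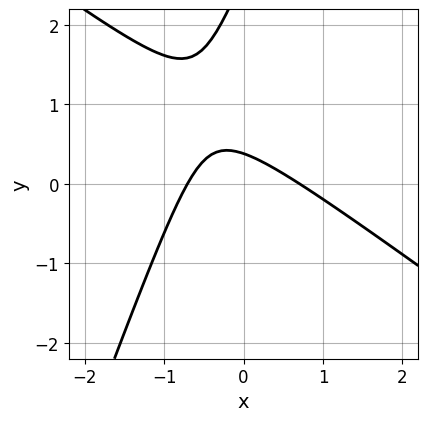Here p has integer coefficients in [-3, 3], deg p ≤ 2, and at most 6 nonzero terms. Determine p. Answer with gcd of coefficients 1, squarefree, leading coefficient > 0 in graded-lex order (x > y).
1. The degree is 2 — no degree-1 curve has this shape.
2. The integer polynomial consistent with all of this is the stated p.

2*x^2 + 2*x*y - y^2 + 3*y - 1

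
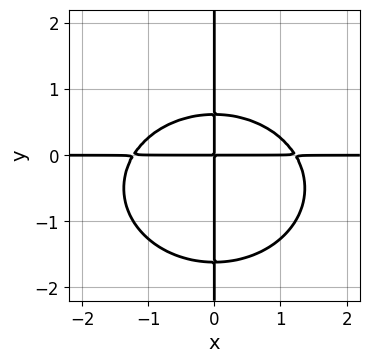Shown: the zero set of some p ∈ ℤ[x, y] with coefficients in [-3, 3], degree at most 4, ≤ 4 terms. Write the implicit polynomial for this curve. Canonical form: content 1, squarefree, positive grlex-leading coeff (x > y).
(a) Degree: a generic line meets the curve in up to 4 points, so deg p = 4.
(b) Checking where it meets the axes: every point of the x-axis in the box is on the curve; the visible y-axis segment lies entirely on the curve.
(c) These observations pin down the coefficients.

2*x^3*y + 3*x*y^3 + 3*x*y^2 - 3*x*y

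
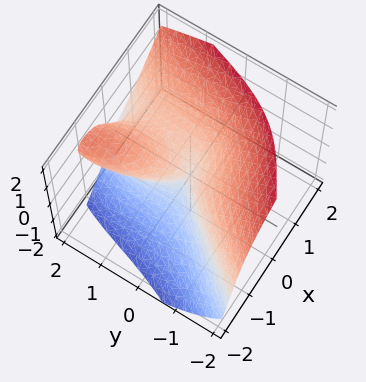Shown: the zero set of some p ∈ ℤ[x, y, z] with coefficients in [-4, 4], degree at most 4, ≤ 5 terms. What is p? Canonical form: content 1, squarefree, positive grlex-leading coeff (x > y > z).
First, degree: no degree-2 surface has this shape, so deg p = 3.
Next, from the visible intercepts: among the integer gridlines, it crosses the y-axis at y ∈ {0, 2}; it meets the z-axis at z = 0 (among the integer gridlines); one x-axis crossing is at x = 0.
Finally, matching integer coefficients to the picture gives p.

3*x^3 - 3*x*y*z - y^3 - 2*z^3 + 2*y^2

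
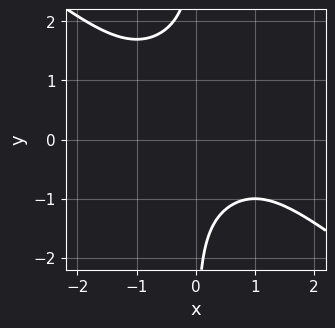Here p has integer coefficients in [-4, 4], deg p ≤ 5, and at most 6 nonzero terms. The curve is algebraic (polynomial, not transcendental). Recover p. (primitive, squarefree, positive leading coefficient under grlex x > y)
x^4 + 2*x*y^3 - 2*x*y^2 + 3

Degree: the shape is more complex than any degree-3 curve, so deg p = 4.
Against the integer gridlines: it misses every integer gridline on the y-axis; it misses every integer gridline on the x-axis.
Putting this together gives p.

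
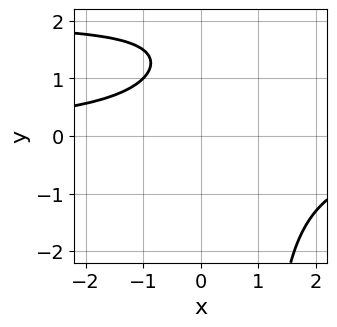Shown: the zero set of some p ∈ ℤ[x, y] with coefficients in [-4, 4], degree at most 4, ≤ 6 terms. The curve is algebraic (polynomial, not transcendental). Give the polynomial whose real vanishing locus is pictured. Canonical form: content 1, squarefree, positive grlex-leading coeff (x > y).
x*y^2 - 2*x*y - y^2 + 3*y - 3

(a) The degree is 3 — a generic line meets the curve in up to 3 points.
(b) Checking where it meets the axes: it misses every integer gridline on the y-axis; the curve avoids every integer x-axis point in the box.
(c) Together with the visible shape, these determine p as stated.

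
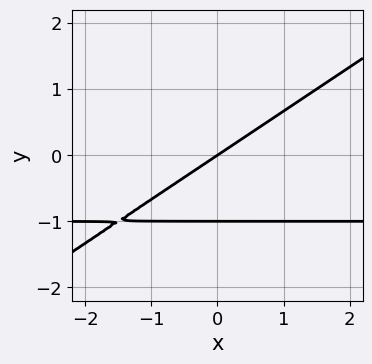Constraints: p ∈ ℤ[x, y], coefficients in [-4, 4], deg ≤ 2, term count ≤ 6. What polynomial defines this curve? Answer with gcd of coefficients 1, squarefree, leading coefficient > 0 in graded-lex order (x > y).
1. The degree is 2 — a generic line meets the curve in up to 2 points.
2. From the visible intercepts: among the integer gridlines, it crosses the y-axis at y ∈ {-1, 0}; it crosses the x-axis at the gridline x = 0.
3. Assembling these constraints gives the stated polynomial.

2*x*y - 3*y^2 + 2*x - 3*y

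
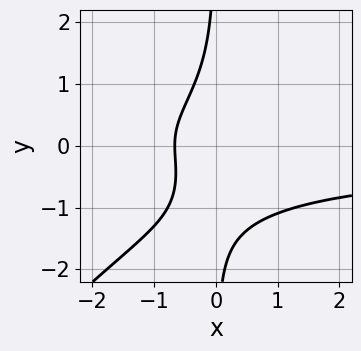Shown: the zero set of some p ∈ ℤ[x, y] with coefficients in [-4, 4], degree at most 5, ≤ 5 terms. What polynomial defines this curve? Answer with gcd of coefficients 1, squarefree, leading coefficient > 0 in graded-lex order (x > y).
(a) deg p = 4.
(b) Observable constraints: no y-intercept at any integer in the box.
(c) Solving for integer coefficients yields p as stated.

2*x^2*y^2 - 2*x*y^3 - 3*x - 2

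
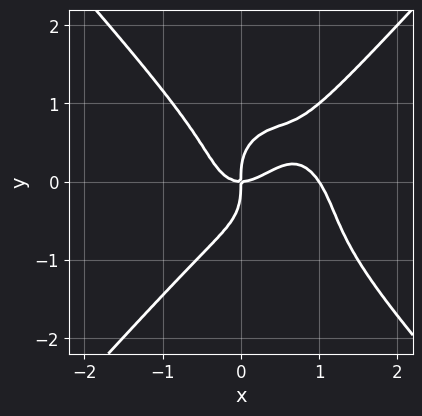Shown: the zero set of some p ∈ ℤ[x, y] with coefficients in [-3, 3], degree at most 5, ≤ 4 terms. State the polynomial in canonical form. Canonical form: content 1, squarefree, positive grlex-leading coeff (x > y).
3*x^4 - 2*y^4 - 3*x^3 + 2*x*y

The degree is 4 — the shape is more complex than any degree-3 curve.
Checking where it meets the axes: the x-axis gridline crossings are at x ∈ {0, 1}; it meets the y-axis at y = 0 (among the integer gridlines).
Solving for integer coefficients yields p as stated.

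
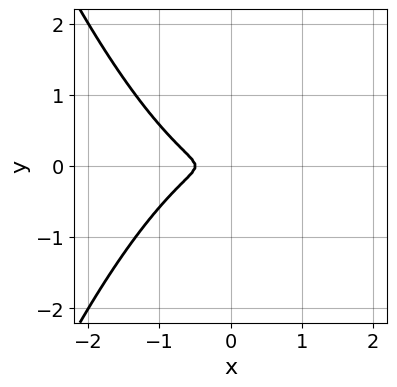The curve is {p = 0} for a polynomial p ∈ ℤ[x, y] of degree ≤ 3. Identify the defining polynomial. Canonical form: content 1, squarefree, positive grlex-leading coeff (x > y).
1. The degree is 3 — the shape is more complex than any degree-2 curve.
2. Symmetries: mirror symmetry y ↦ −y ⇒ only even powers of y.
3. The integer polynomial consistent with all of this is the stated p.

2*x^3 + x^2 + 3*y^2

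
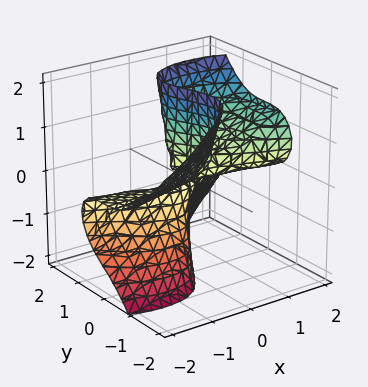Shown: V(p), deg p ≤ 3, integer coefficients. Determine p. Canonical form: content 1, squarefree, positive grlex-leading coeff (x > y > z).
2*x^2*z + x*y*z - 3*x*z^2 + 3*y^3 - 2*y*z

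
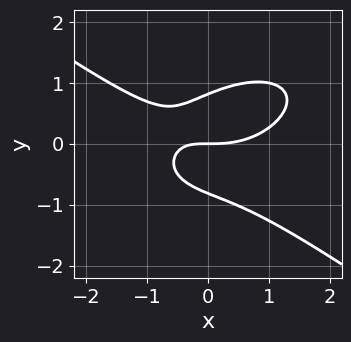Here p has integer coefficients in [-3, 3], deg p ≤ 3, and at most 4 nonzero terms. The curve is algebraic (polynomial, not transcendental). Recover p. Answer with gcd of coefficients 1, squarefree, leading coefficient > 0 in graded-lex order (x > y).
1. deg p = 3. No degree-2 curve has this shape.
2. From the axis intercepts and sections: it meets the x-axis at x = 0 (among the integer gridlines); it crosses the y-axis at the gridline y = 0.
3. Putting this together gives p.

x^3 + 3*y^3 - 2*x*y - 2*y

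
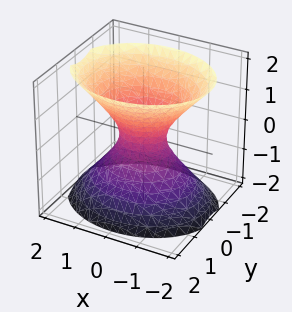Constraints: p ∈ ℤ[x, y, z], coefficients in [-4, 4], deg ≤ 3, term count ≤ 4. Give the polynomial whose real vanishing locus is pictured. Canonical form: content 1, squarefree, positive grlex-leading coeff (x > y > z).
(a) Degree: an hourglass — one-sheet hyperboloid; a quadric, so deg p = 2.
(b) Symmetries: the x ↦ −x reflection is a symmetry, so x appears only in even powers; mirror symmetry y ↦ −y ⇒ only even powers of y; the z ↦ −z reflection is a symmetry, so z appears only in even powers.
(c) Against the integer gridlines: the surface avoids every integer z-axis point in the box.
(d) Assembling these constraints gives the stated polynomial.

2*x^2 + 3*y^2 - 2*z^2 - 1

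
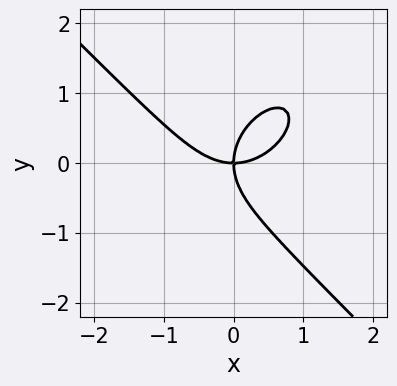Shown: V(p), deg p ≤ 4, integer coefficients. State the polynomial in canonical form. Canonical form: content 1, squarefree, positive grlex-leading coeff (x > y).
2*x^3 + 2*y^3 - 3*x*y

1. The degree is 3 — no degree-2 curve has this shape.
2. From the axis intercepts and sections: one y-axis crossing is at y = 0; it crosses the x-axis at the gridline x = 0.
3. Solving for integer coefficients yields p as stated.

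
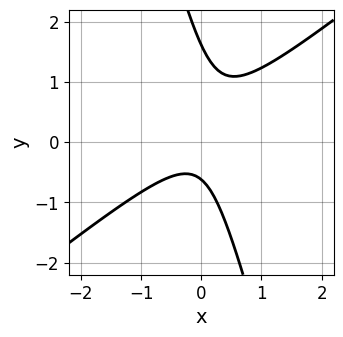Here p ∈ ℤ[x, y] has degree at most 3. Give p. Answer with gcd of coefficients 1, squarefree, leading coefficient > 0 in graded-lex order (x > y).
First, the degree is 2 — the shape is more complex than any degree-1 curve.
Then, observable constraints: the curve avoids every integer x-axis point in the box.
Finally, the integer polynomial consistent with all of this is the stated p.

3*x^2 - 3*x*y - y^2 + y + 1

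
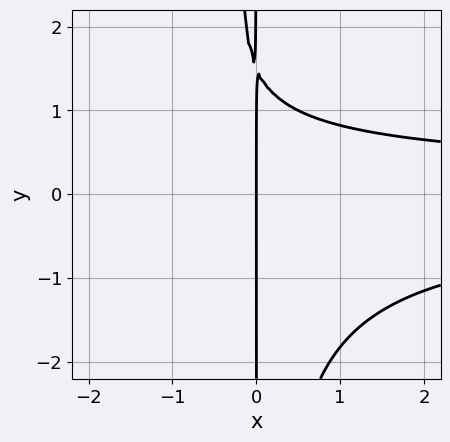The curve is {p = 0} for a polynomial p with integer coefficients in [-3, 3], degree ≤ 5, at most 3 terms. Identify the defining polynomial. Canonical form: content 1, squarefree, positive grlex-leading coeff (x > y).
Degree: the shape is more complex than any degree-3 curve, so deg p = 4.
Checking where it meets the axes: it crosses the x-axis at the gridline x = 0; every point of the y-axis in the box is on the curve.
Fitting integer coefficients to these (and the overall shape) gives p.

2*x^2*y^2 + 2*x*y - 3*x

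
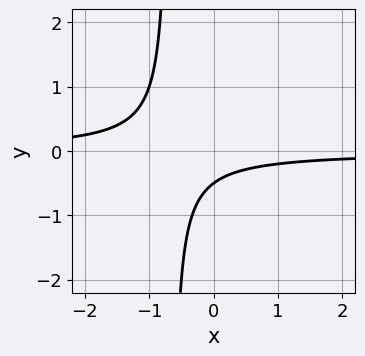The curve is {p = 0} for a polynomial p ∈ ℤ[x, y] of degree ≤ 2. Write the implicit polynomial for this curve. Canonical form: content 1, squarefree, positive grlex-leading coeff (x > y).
First, degree: the shape is more complex than any degree-1 curve, so deg p = 2.
Next, checking where it meets the axes: the curve avoids every integer x-axis point in the box.
Finally, the integer polynomial consistent with all of this is the stated p.

3*x*y + 2*y + 1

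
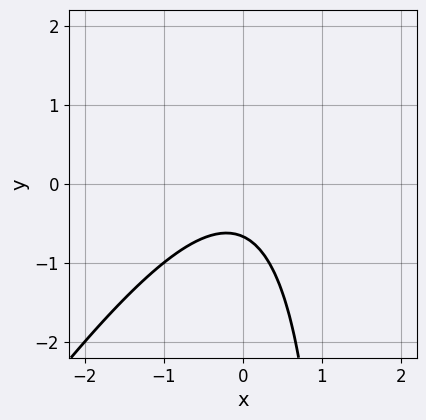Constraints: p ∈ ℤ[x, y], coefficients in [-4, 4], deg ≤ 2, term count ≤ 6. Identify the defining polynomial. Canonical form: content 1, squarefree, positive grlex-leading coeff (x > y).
3*x^2 - 2*x*y + 3*y + 2

(a) The degree is 2 — no degree-1 curve has this shape.
(b) From the axis intercepts and sections: the curve avoids every integer x-axis point in the box.
(c) The integer polynomial consistent with all of this is the stated p.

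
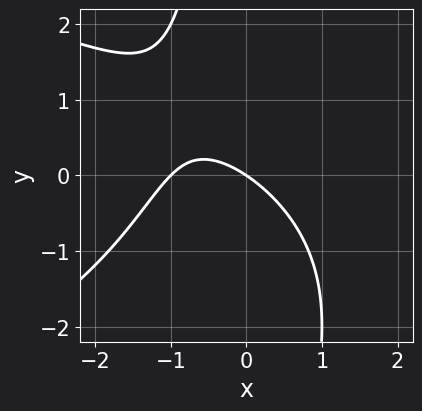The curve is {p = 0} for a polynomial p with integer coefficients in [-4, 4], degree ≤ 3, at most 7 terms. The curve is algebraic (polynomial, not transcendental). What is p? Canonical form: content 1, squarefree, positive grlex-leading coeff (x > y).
1. Degree: a generic line meets the curve in up to 3 points, so deg p = 3.
2. Reading off the gridlines: it meets the y-axis at y = 0 (among the integer gridlines); the x-axis gridline crossings are at x ∈ {-1, 0}.
3. The integer polynomial consistent with all of this is the stated p.

x*y^2 + 2*x^2 + x*y + 2*x + 3*y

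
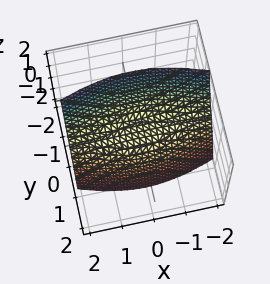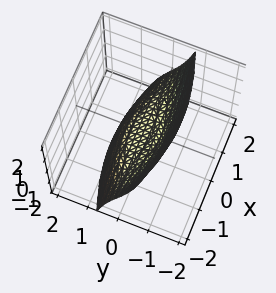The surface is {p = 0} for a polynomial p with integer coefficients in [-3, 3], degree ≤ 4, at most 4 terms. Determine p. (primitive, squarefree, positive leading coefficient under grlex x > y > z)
(a) deg p = 3.
(b) Checking where it meets the axes: it crosses the y-axis at the gridline y = 0; every point of the x-axis in the box is on the surface; one z-axis crossing is at z = 0.
(c) Assembling these constraints gives the stated polynomial.

x^2*y + 3*y^3 + 2*z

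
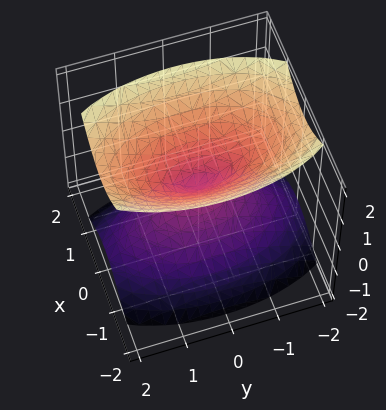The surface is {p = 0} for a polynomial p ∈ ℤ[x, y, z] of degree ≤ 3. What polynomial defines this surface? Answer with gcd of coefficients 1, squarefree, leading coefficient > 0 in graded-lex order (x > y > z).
3*x^2 + y^2 - 2*z^2

1. I count 2 distinct pieces.
2. Degree: a double cone through the origin; a quadric, so deg p = 2.
3. Symmetries: the z ↦ −z reflection is a symmetry, so z appears only in even powers; mirror symmetry y ↦ −y ⇒ only even powers of y; the x ↦ −x reflection is a symmetry, so x appears only in even powers.
4. Against the integer gridlines: one y-axis crossing is at y = 0; it meets the z-axis at z = 0 (among the integer gridlines); one x-axis crossing is at x = 0.
5. The integer polynomial consistent with all of this is the stated p.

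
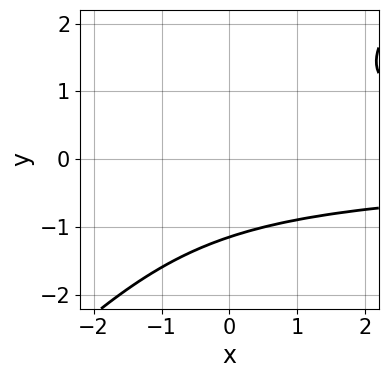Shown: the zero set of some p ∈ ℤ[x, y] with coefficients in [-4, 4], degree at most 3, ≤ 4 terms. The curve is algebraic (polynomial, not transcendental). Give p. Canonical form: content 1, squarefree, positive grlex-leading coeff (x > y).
2*x*y^2 - 2*y^3 - 3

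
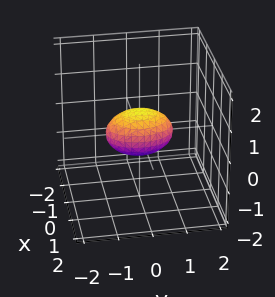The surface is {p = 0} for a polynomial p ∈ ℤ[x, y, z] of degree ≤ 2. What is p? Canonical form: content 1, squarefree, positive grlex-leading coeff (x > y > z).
2*x^2 + y^2 + 2*z^2 - 1

First, the degree is 2 — a closed, bounded, convex surface; a quadric.
Then, symmetries: the x ↦ −x reflection is a symmetry, so x appears only in even powers; mirror symmetry y ↦ −y ⇒ only even powers of y; the z ↦ −z reflection is a symmetry, so z appears only in even powers.
Next, checking where it meets the axes: among the integer gridlines, it crosses the y-axis at y ∈ {-1, 1}.
Finally, fitting integer coefficients to these (and the overall shape) gives p.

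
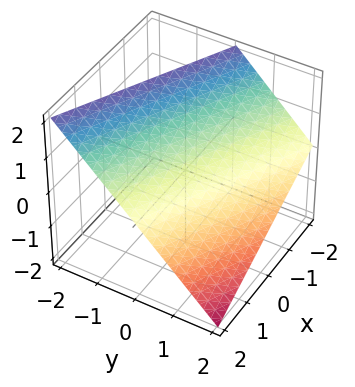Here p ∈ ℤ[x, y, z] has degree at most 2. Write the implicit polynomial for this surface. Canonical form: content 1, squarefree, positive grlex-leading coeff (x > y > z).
First, the degree is 1 — the surface is flat (a plane).
Next, from the axis intercepts and sections: it meets the x-axis at x = 2 (among the integer gridlines); it crosses the y-axis at the gridline y = 1; one z-axis crossing is at z = 1.
Finally, putting this together gives p.

x + 2*y + 2*z - 2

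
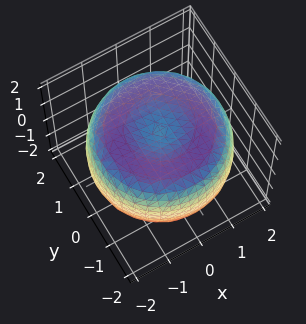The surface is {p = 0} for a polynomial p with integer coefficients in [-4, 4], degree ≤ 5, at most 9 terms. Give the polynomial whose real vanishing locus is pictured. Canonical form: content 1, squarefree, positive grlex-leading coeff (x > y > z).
x^4 + 2*x^2*y^2 + y^4 - 3*x^2 - 3*y^2 + 3*z^2 - 3

First, the degree is 4 — no degree-3 surface has this shape.
Then, symmetry: the surface is invariant under rotation about z: p = q(x² + y², z).
Then, reading off the gridlines: among the integer gridlines, it crosses the z-axis at z ∈ {-1, 1}; a circular section at z = 1 has radius between 1 and 2.
Finally, the integer polynomial consistent with all of this is the stated p.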